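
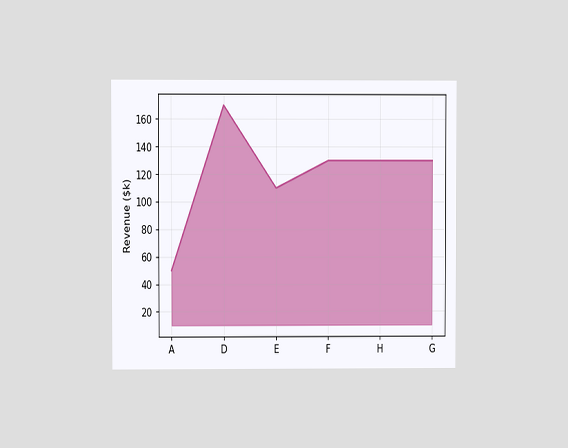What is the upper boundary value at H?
$130k

The chart is viewed at a slight angle. At H the upper boundary is at $130k.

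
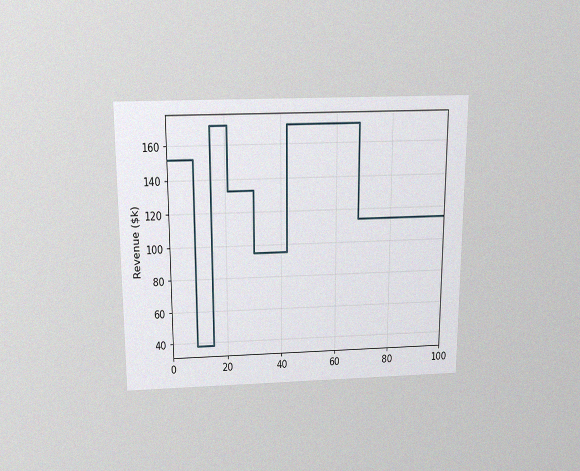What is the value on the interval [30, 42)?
The chart is viewed slightly from above, with some photo noise. On [30, 42) the step sits at $95k.

$95k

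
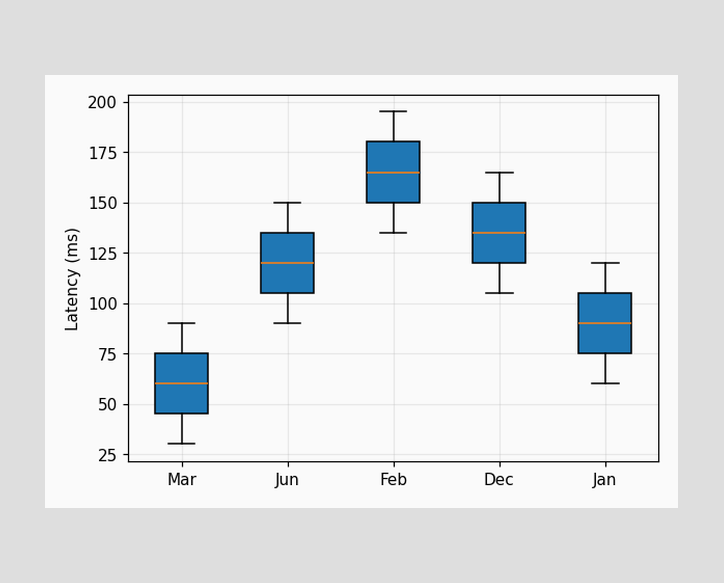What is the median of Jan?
90ms

The median line in the Jan box sits at 90ms.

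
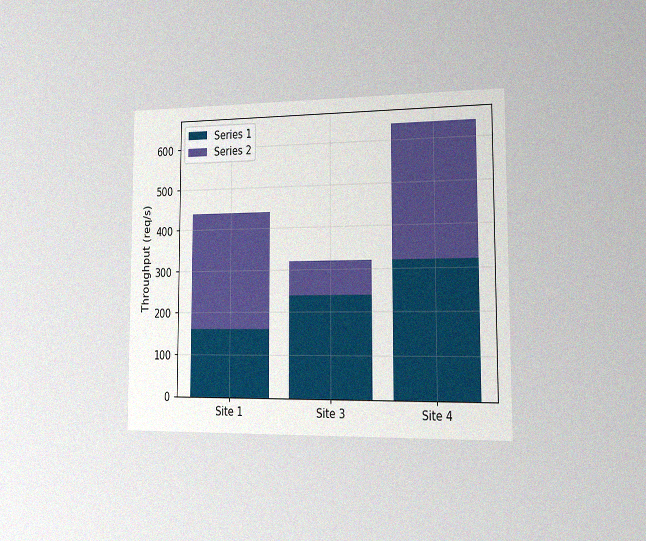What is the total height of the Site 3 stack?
320req/s

The chart is viewed slightly from the right, with some photo noise. The Site 3 stack's top reaches 320req/s on the y-axis.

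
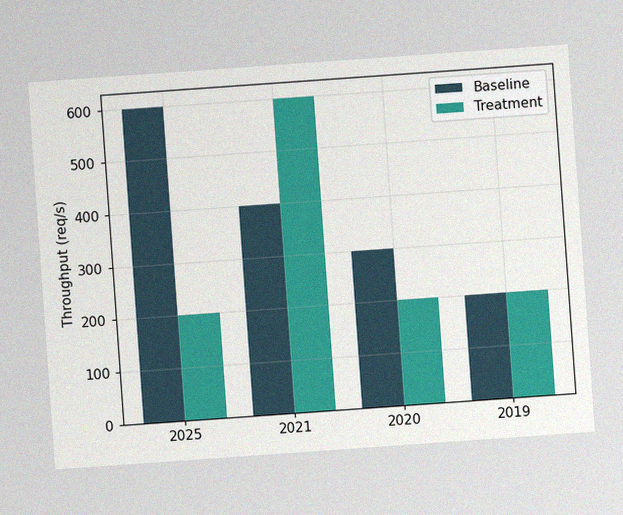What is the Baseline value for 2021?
The chart is tilted about 4° counter-clockwise, with some photo noise. The Baseline bar at 2021 reaches 400req/s on the y-axis.

400req/s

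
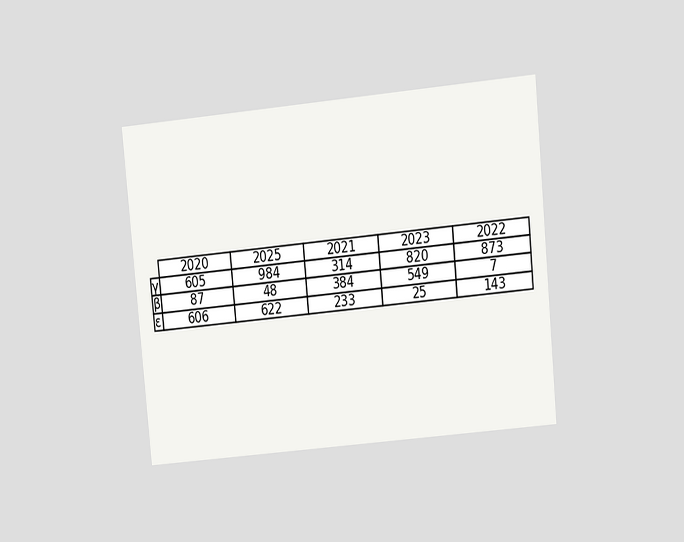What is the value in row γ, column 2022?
873

The chart is tilted about 5° counter-clockwise and viewed at a slight angle. The (γ, 2022) cell reads 873.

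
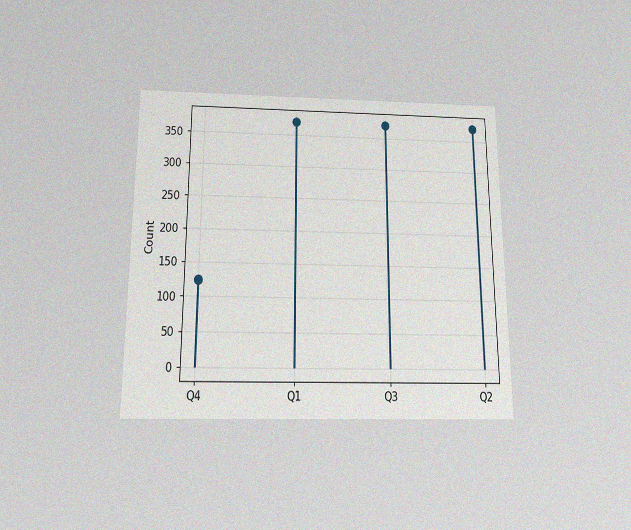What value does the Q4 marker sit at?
124

The chart is viewed slightly from below, with some photo noise. The Q4 marker sits at 124.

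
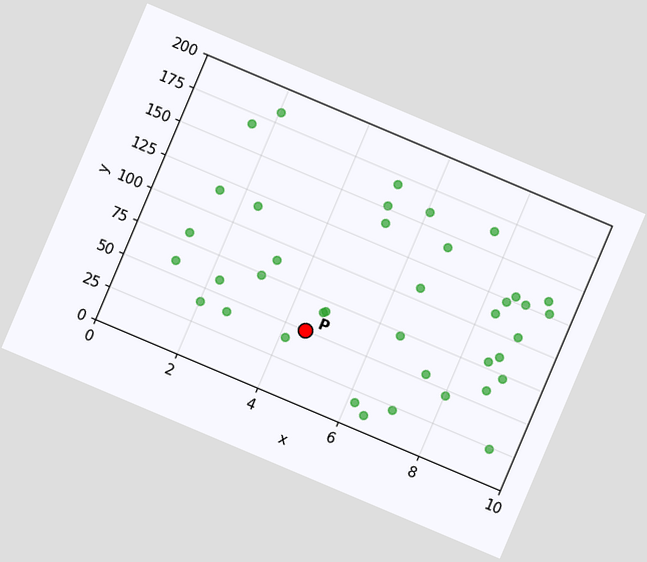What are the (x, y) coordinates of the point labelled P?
The chart is tilted about 23° clockwise. Following the gridlines from P to each axis, P sits at (4.5, 50).

(4.5, 50)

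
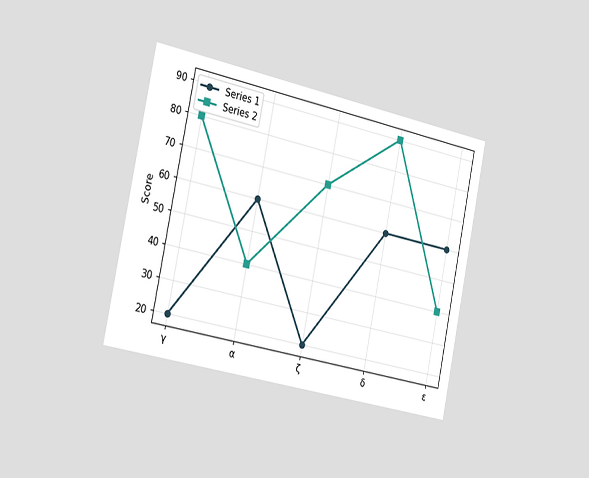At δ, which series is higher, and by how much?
The chart is tilted about 12° clockwise and viewed slightly from the left. At δ, Series 2 sits above the other line by 30.

Series 2, by 30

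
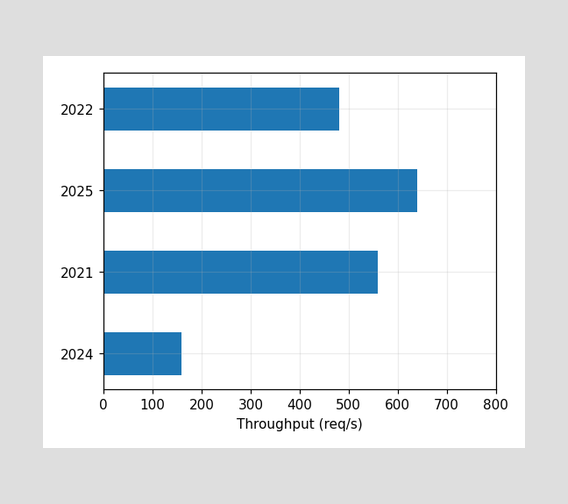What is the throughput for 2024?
160req/s

Reading along the chart's x-axis, the 2024 bar reaches 160req/s.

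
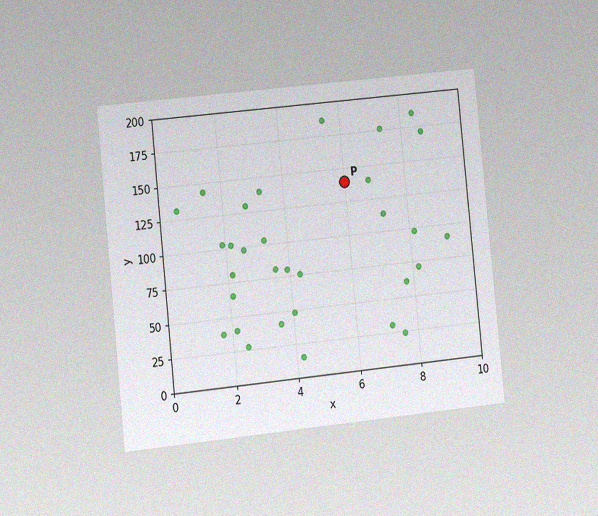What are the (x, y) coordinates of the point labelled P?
(6, 140)

The chart is tilted about 6° counter-clockwise and viewed at a slight angle, with some photo noise. Following the gridlines from P to each axis, P sits at (6, 140).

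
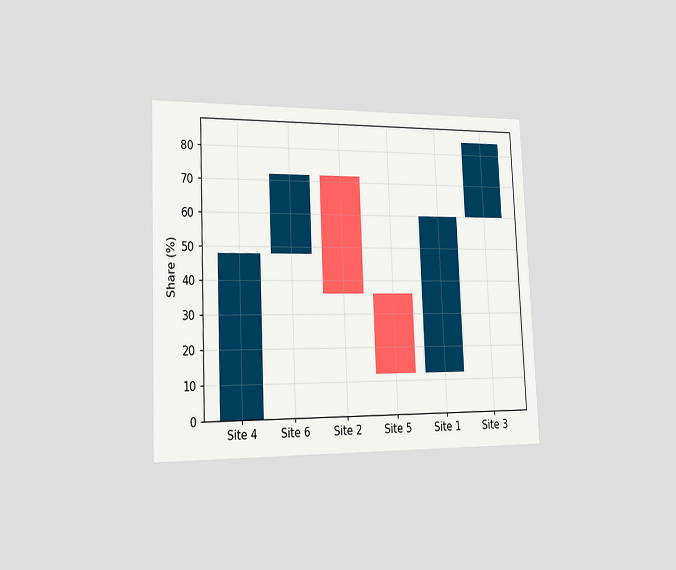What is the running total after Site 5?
12%

The chart is tilted about 2° counter-clockwise and viewed slightly from the left. After Site 5 the running total reaches 12%.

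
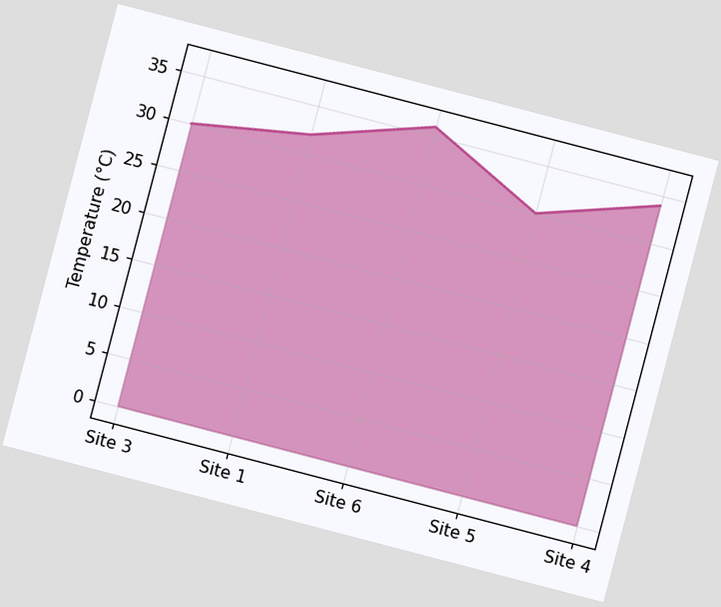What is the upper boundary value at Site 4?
The chart is tilted about 15° clockwise. At Site 4 the upper boundary is at 34°C.

34°C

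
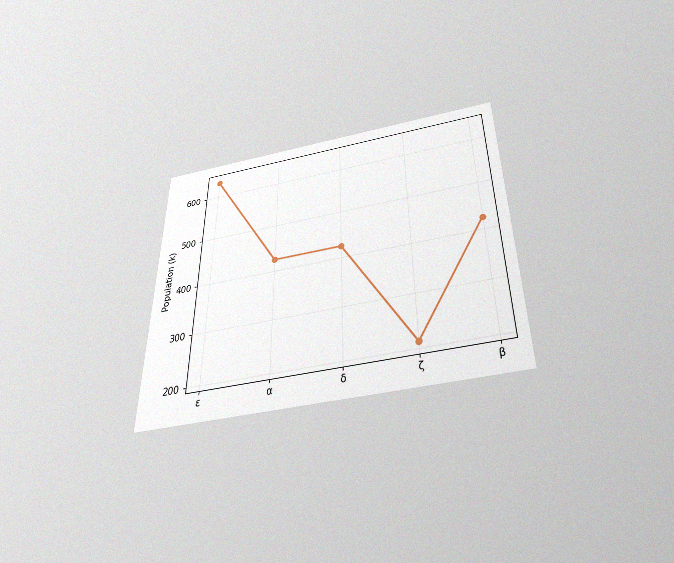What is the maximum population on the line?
The chart is viewed slightly from below, with some photo noise. The highest point is at ε, and reading across to the y-axis gives 636k.

636k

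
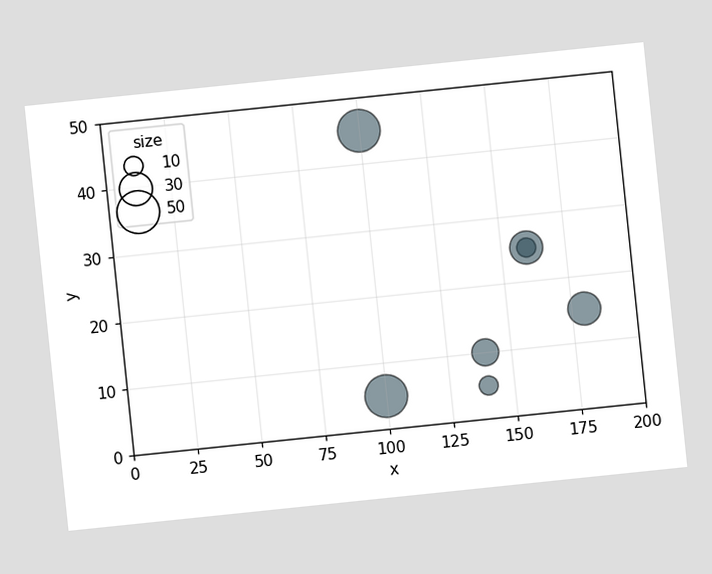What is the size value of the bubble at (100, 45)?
The chart is tilted about 6° counter-clockwise. Matching the bubble at (100, 45) against the size legend gives 50.

50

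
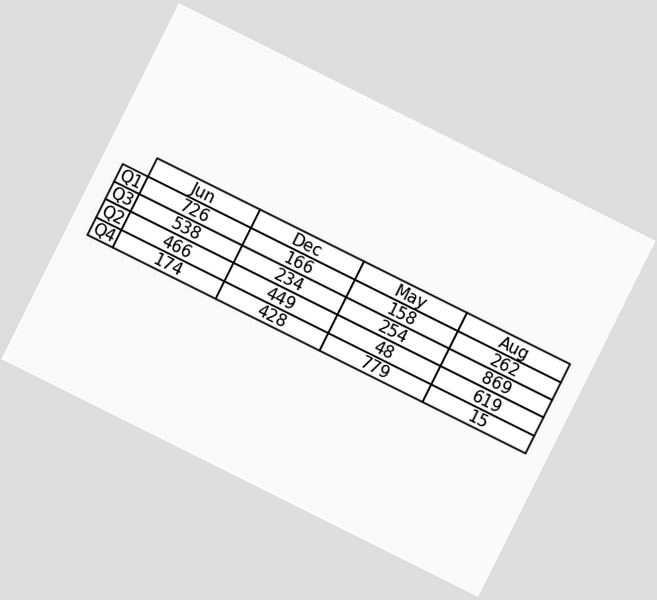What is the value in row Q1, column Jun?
726

The chart is tilted about 27° clockwise. The (Q1, Jun) cell reads 726.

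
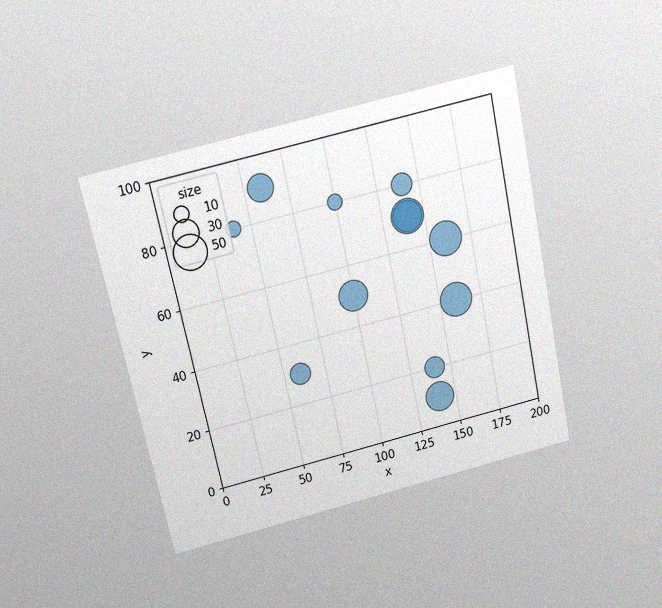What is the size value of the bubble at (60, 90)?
The chart is tilted about 12° counter-clockwise and viewed slightly from above, with some photo noise. Matching the bubble at (60, 90) against the size legend gives 30.

30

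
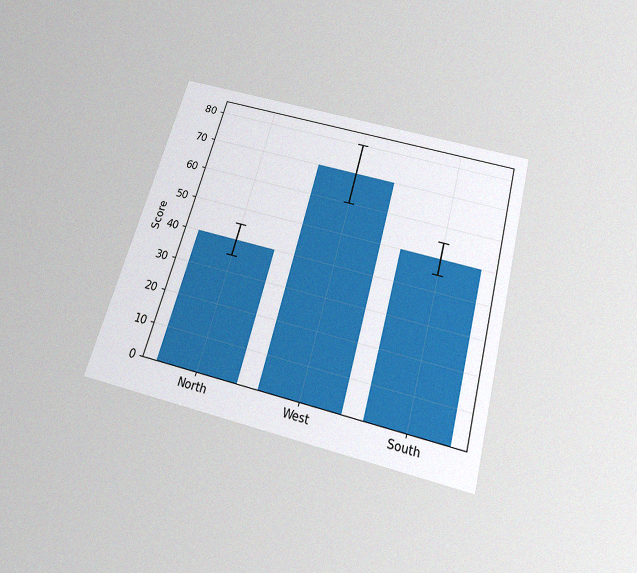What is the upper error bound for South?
The chart is tilted about 15° clockwise and viewed slightly from below, with some photo noise. The South bar's upper whisker reaches 55.

55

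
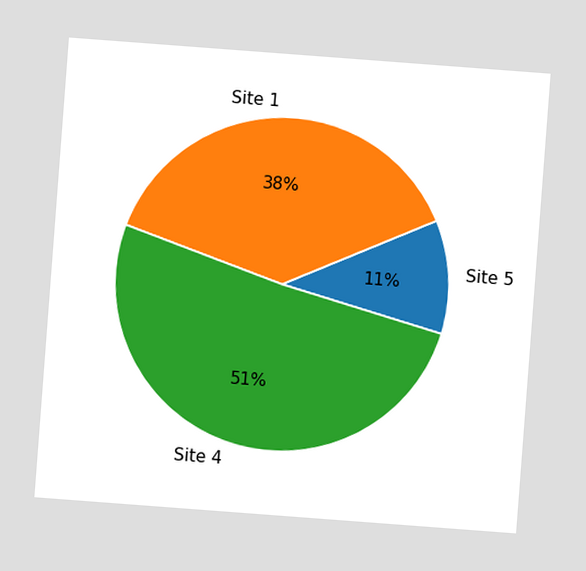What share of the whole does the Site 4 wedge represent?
The chart is tilted about 4° clockwise. The Site 4 slice takes up 51% of the pie.

51%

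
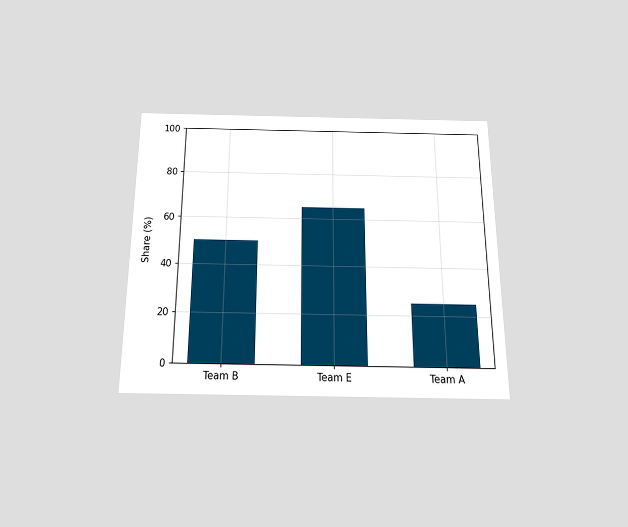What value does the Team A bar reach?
25%

The chart is viewed slightly from below. Reading along the chart's y-axis, the Team A bar reaches 25%.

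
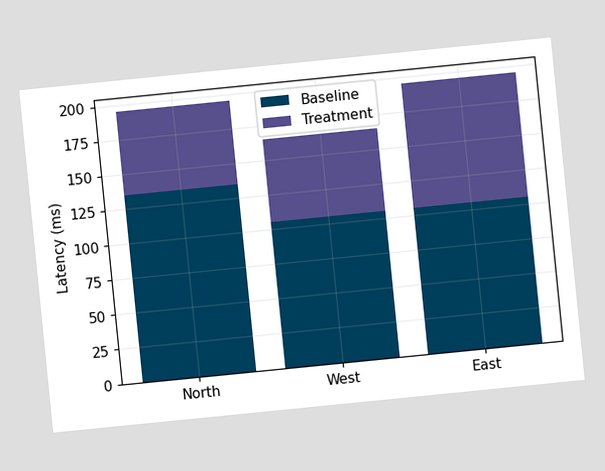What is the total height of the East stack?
195ms

The chart is tilted about 6° counter-clockwise. The East stack's top reaches 195ms on the y-axis.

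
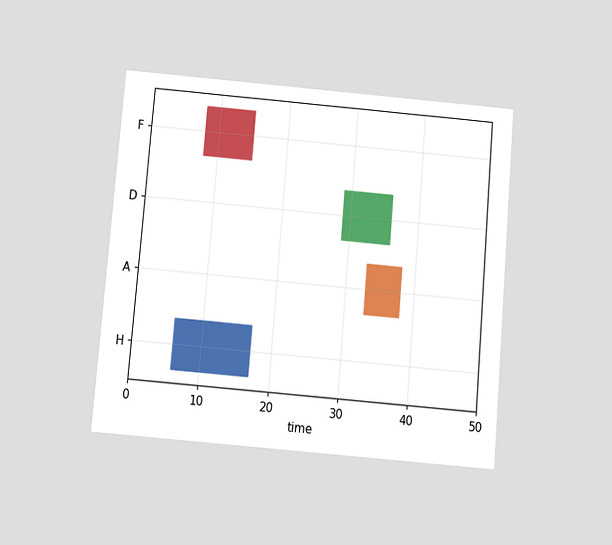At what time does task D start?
29

The chart is tilted about 5° clockwise and viewed slightly from below. The D bar begins at t=29.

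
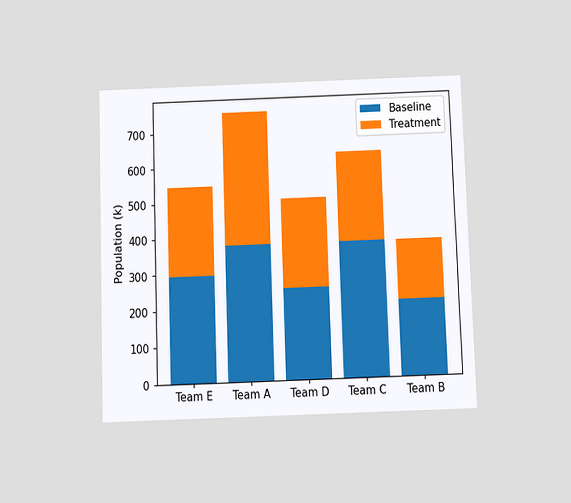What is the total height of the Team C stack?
The chart is viewed slightly from below. The Team C stack's top reaches 630k on the y-axis.

630k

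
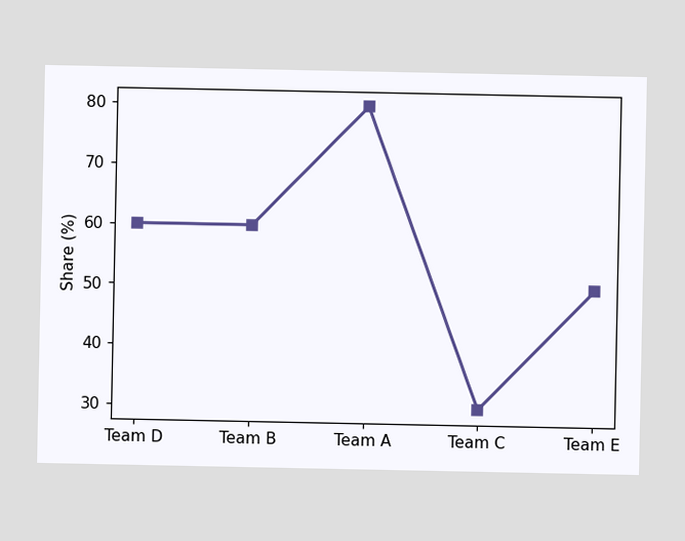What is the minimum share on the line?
The lowest point is at Team C, and reading across to the y-axis gives 30%.

30%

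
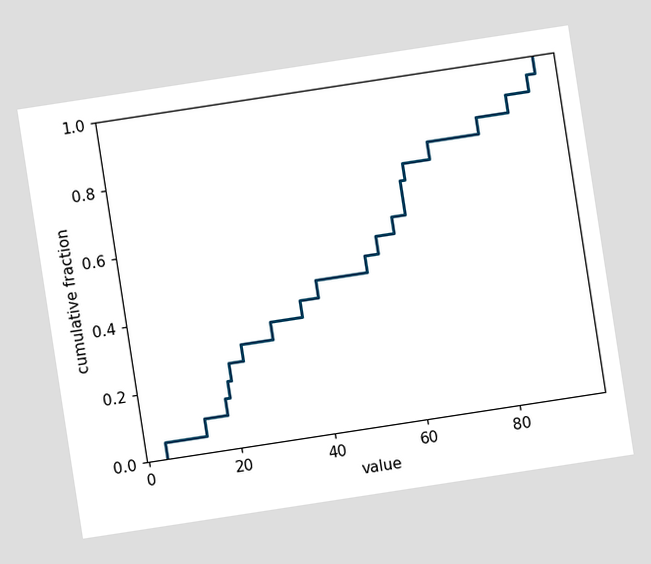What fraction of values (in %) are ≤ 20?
25%

The chart is tilted about 9° counter-clockwise. At x=20 the ECDF step is at 25%.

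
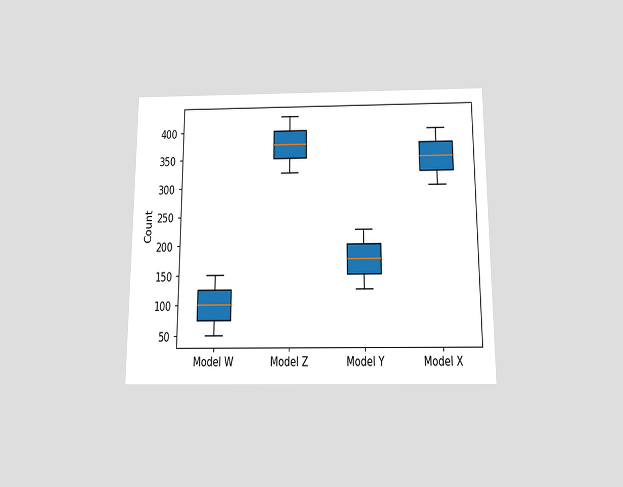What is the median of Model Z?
375

The chart is viewed slightly from below. The median line in the Model Z box sits at 375.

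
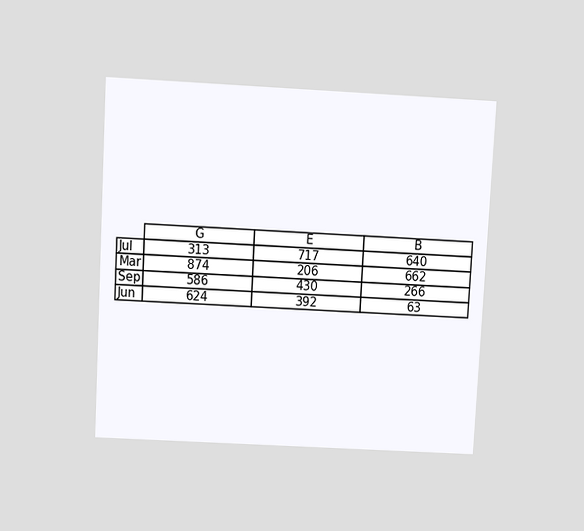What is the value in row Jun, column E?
The chart is tilted about 3° clockwise and viewed slightly from above. The (Jun, E) cell reads 392.

392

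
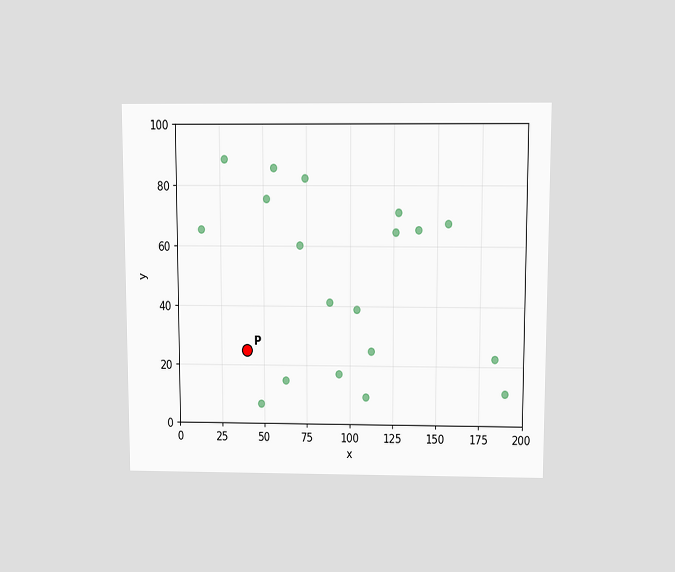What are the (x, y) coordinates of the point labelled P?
(40, 25)

The chart is viewed slightly from above. Following the gridlines from P to each axis, P sits at (40, 25).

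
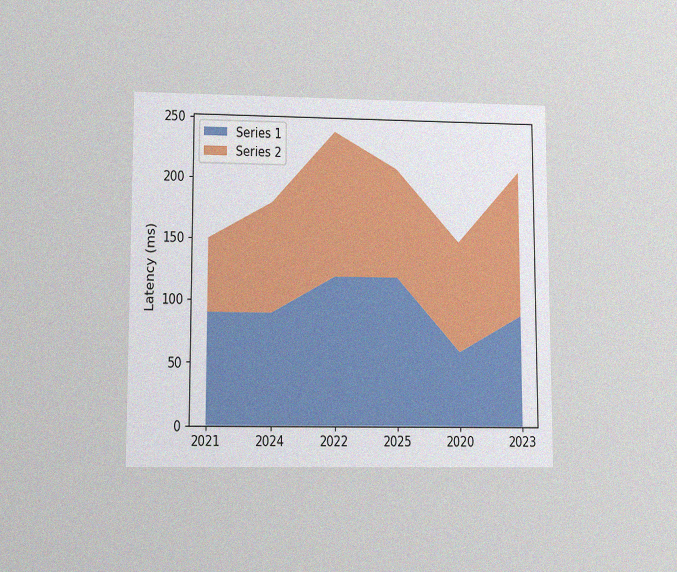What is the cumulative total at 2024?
The chart is viewed at a slight angle, with some photo noise. The stacked total at 2024 reaches 180ms.

180ms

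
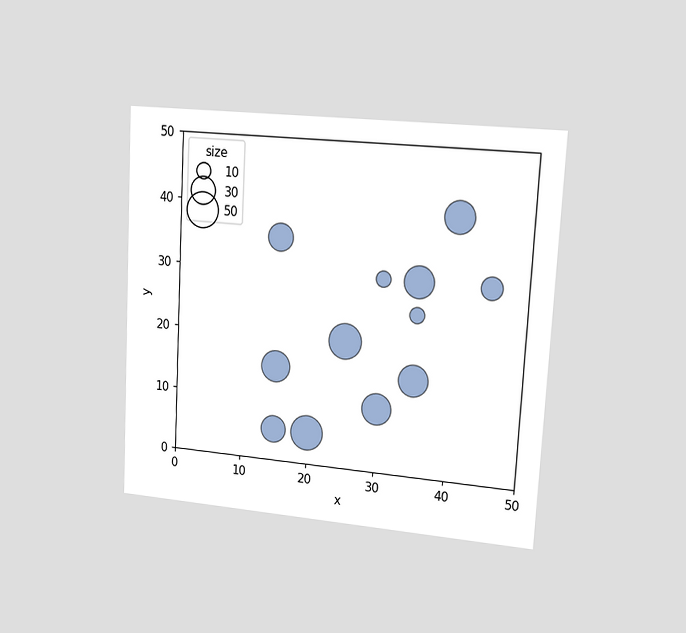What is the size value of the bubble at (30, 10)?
40

The chart is tilted about 3° clockwise and viewed slightly from the right. Matching the bubble at (30, 10) against the size legend gives 40.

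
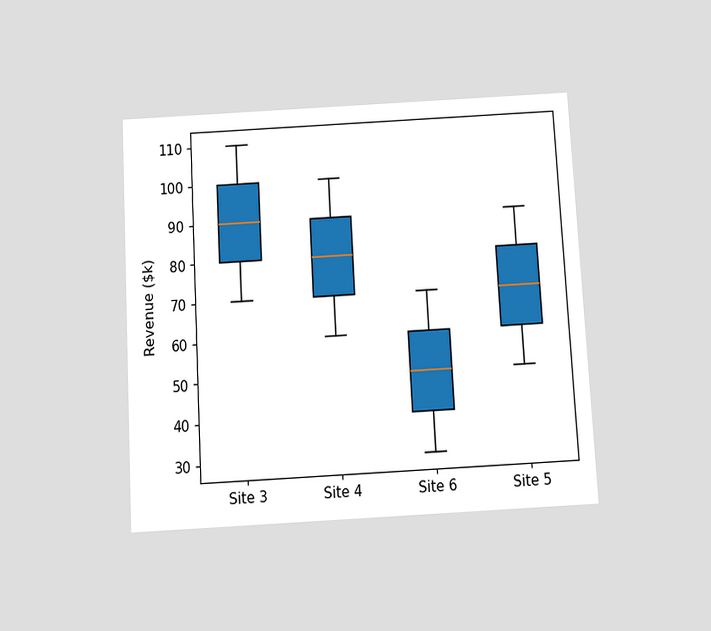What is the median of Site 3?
The chart is tilted about 3° counter-clockwise and viewed slightly from below. The median line in the Site 3 box sits at $90k.

$90k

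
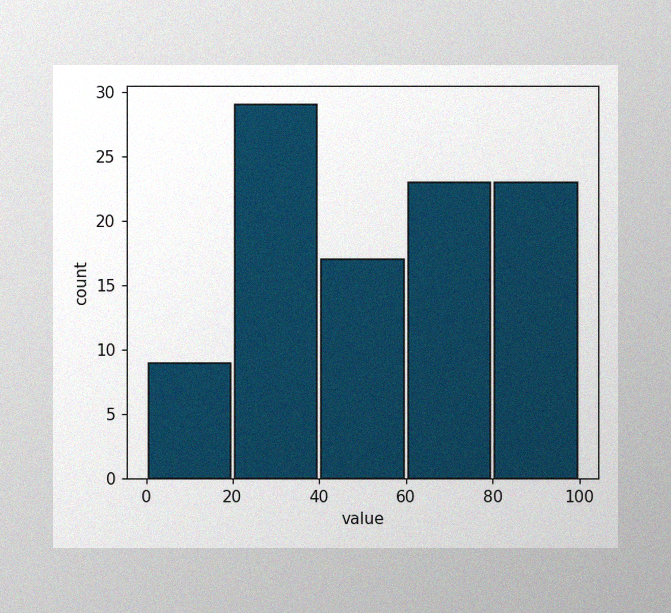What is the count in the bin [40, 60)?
17

The image has some photo noise and uneven lighting. The [40, 60) bin has height 17.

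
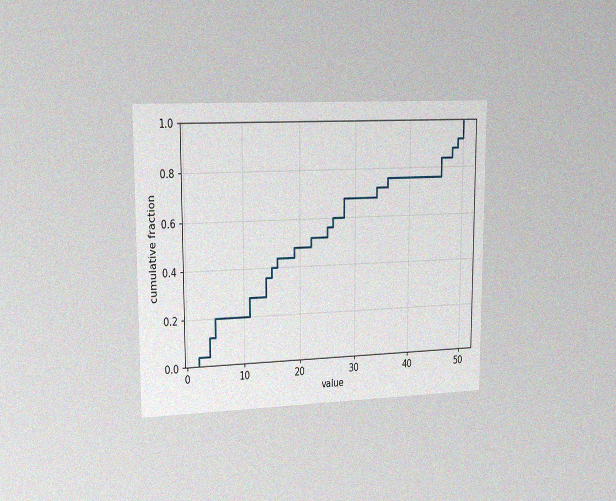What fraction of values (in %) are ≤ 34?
72%

The chart is viewed slightly from the left, with some photo noise. At x=34 the ECDF step is at 72%.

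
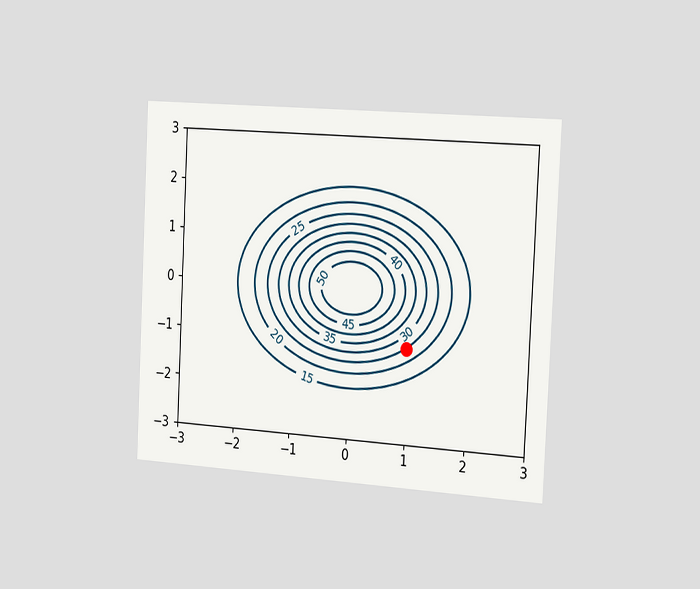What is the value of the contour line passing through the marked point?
The chart is tilted about 3° clockwise and viewed slightly from the right. The marked point sits on the contour labelled 25.

25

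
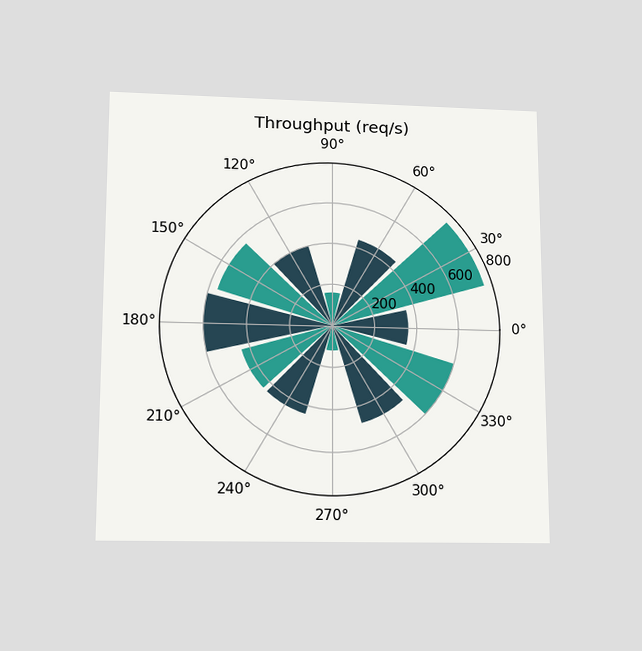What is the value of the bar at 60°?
The chart is viewed slightly from below. The bar at 60° reaches 440req/s on the radial axis.

440req/s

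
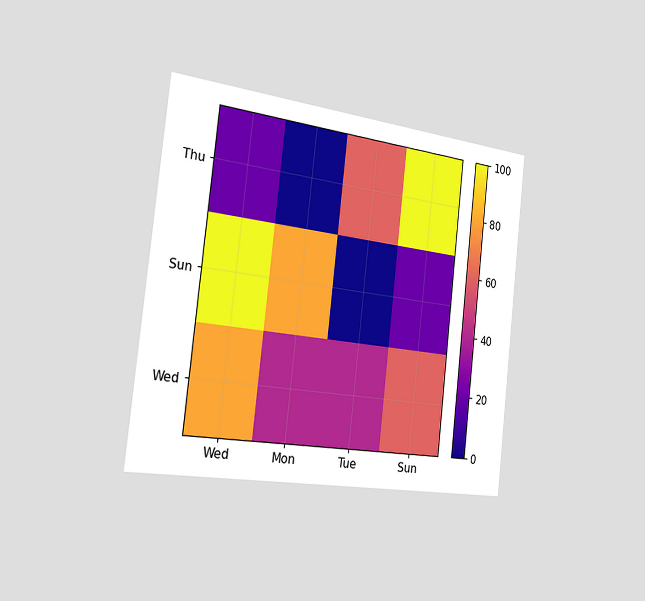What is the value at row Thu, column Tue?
60

The chart is tilted about 6° clockwise and viewed slightly from the left. Matching cell (Thu, Tue) against the colorbar gives 60.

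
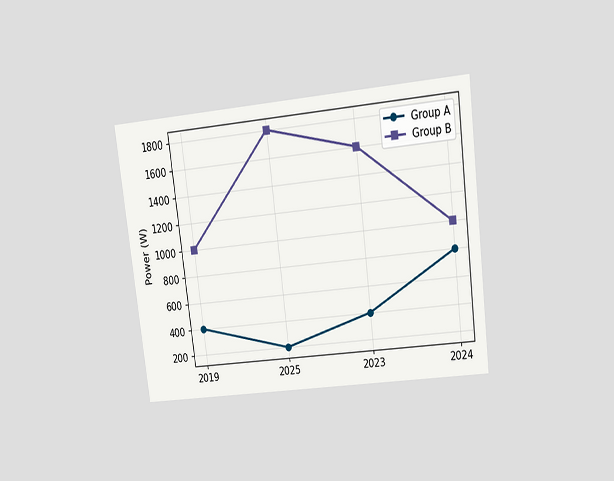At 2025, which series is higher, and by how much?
The chart is tilted about 7° counter-clockwise and viewed at a slight angle. At 2025, Group B sits above the other line by 1600W.

Group B, by 1600W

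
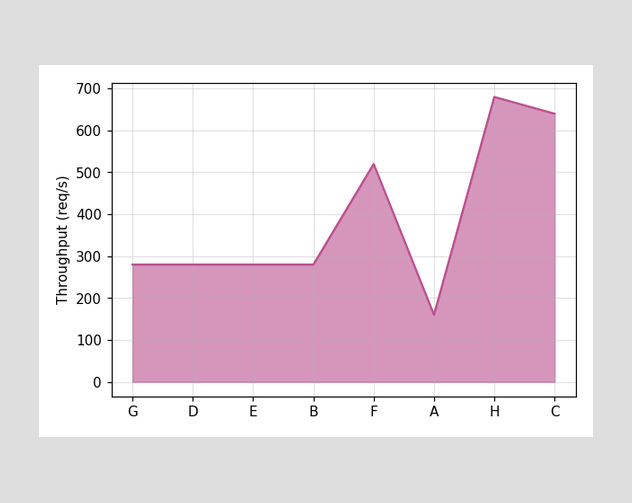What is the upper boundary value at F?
At F the upper boundary is at 520req/s.

520req/s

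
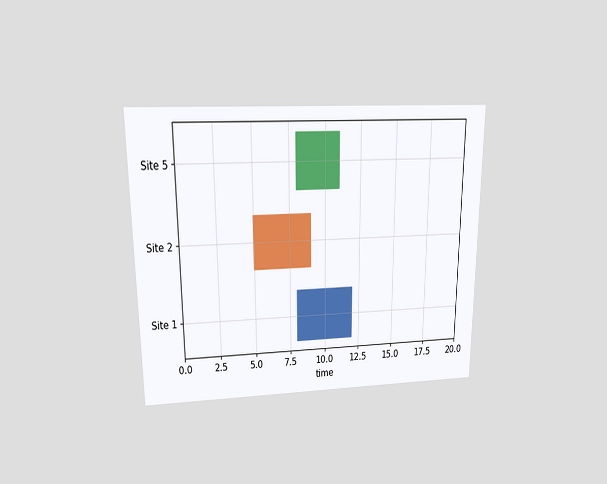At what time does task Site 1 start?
The chart is viewed slightly from above. The Site 1 bar begins at t=8.

8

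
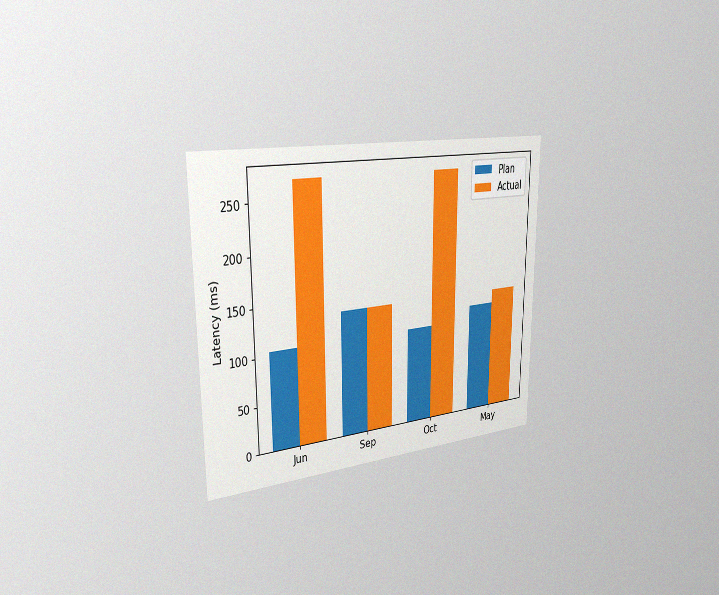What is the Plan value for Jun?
The chart is viewed slightly from the left, with some photo noise. The Plan bar at Jun reaches 105ms on the y-axis.

105ms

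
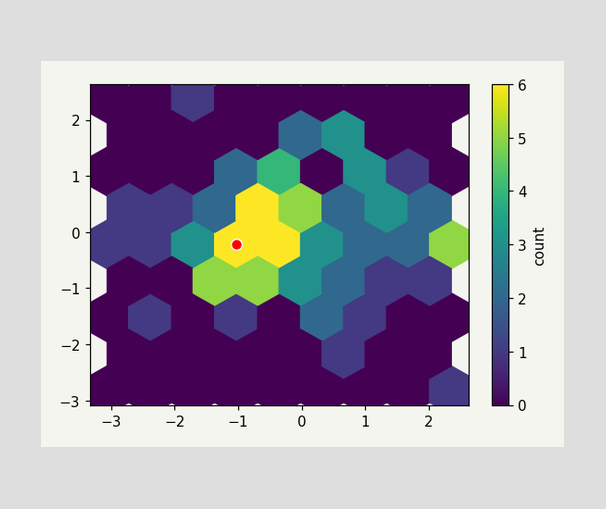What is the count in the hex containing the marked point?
The marked hex reads 6 on the colorbar.

6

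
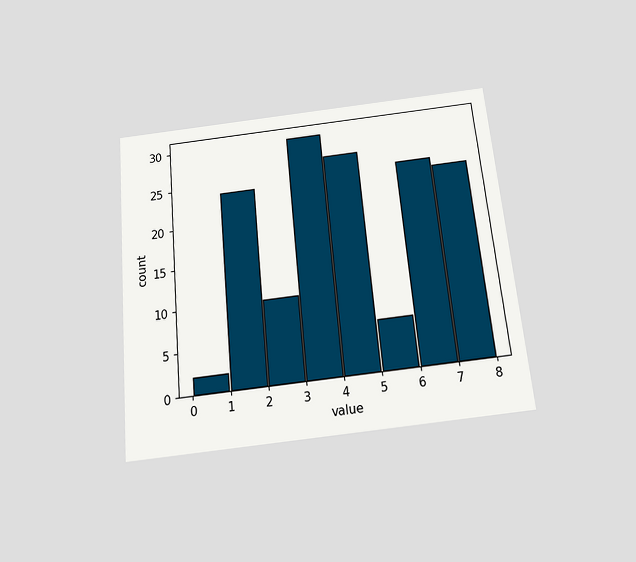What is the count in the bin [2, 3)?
10

The chart is tilted about 5° counter-clockwise and viewed slightly from below. The [2, 3) bin has height 10.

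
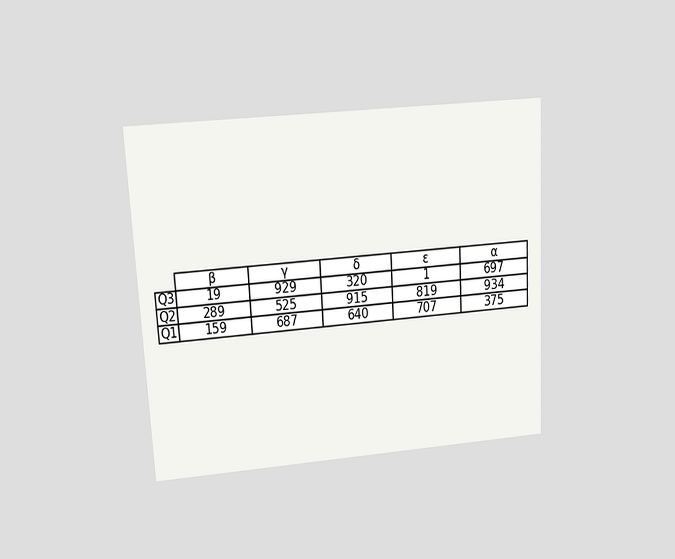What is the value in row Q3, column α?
697

The chart is tilted about 3° counter-clockwise and viewed at a slight angle. The (Q3, α) cell reads 697.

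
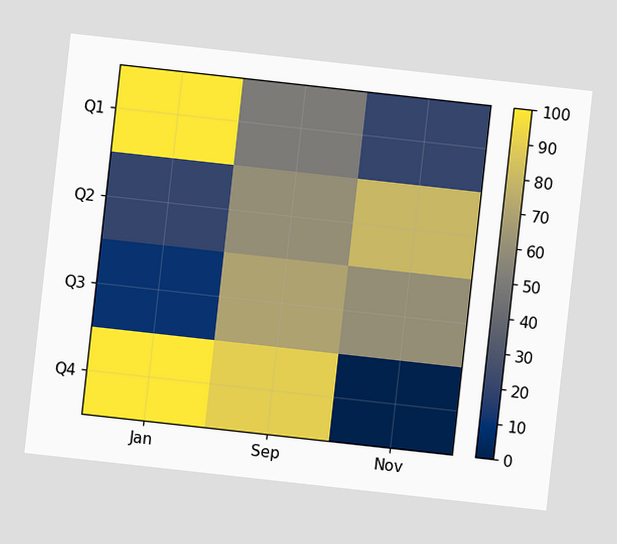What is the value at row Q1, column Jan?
The chart is tilted about 6° clockwise. Matching cell (Q1, Jan) against the colorbar gives 100.

100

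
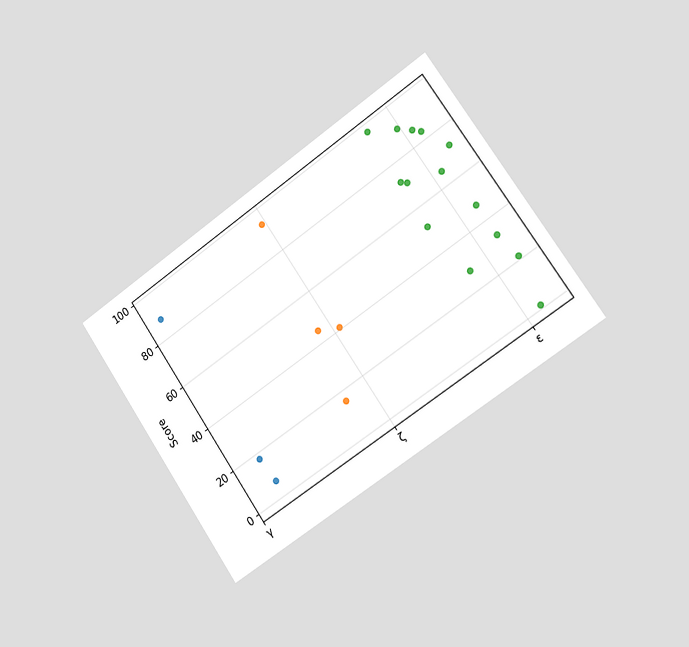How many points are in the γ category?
The chart is tilted about 34° counter-clockwise and viewed slightly from the right. Counting the markers in the γ column gives 3.

3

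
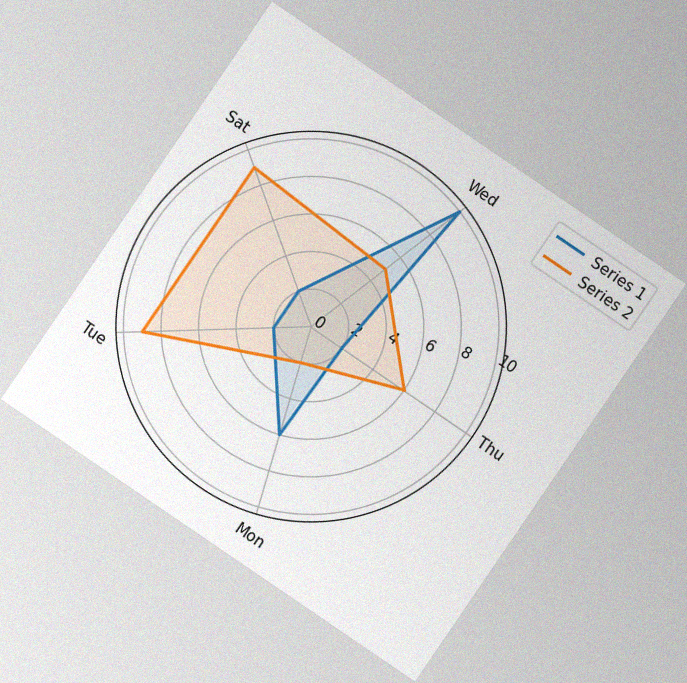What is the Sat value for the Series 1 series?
2

The chart is tilted about 34° clockwise, with some photo noise. On the Sat axis, Series 1 reaches 2.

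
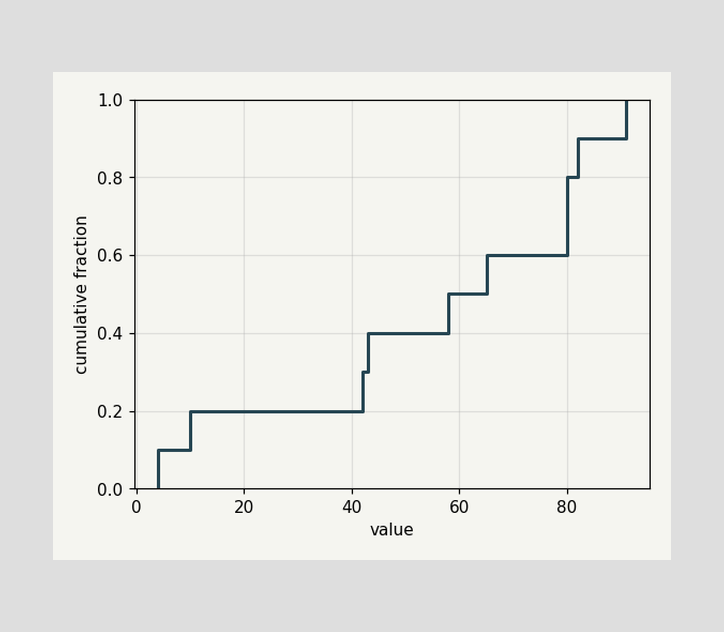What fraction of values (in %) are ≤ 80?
At x=80 the ECDF step is at 80%.

80%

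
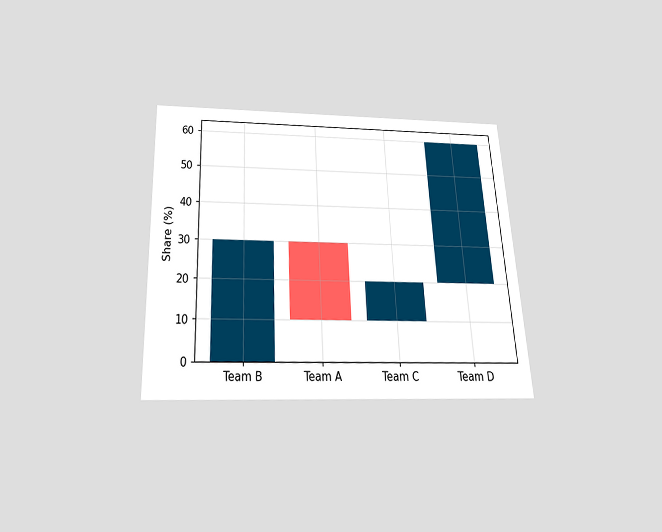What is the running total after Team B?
30%

The chart is tilted about 3° counter-clockwise and viewed slightly from below. After Team B the running total reaches 30%.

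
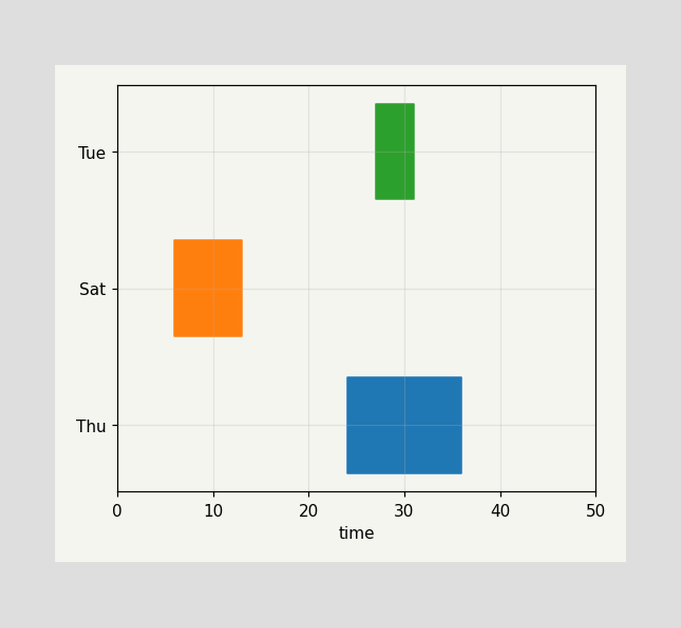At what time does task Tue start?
The Tue bar begins at t=27.

27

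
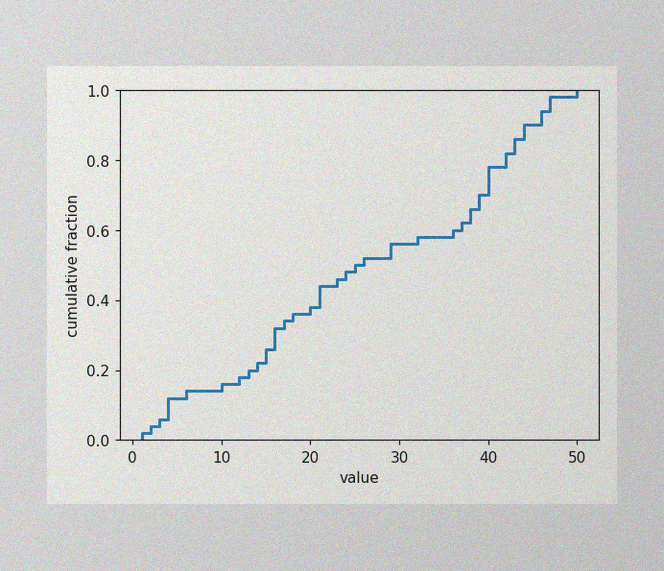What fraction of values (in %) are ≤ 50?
The image has some photo noise and uneven lighting. At x=50 the ECDF step is at 100%.

100%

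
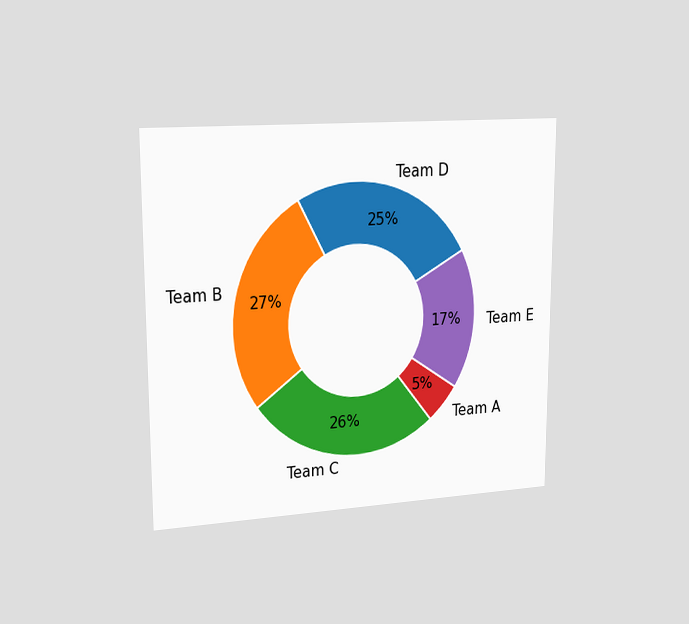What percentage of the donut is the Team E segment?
The chart is viewed slightly from the left. The Team E segment takes up 17% of the ring.

17%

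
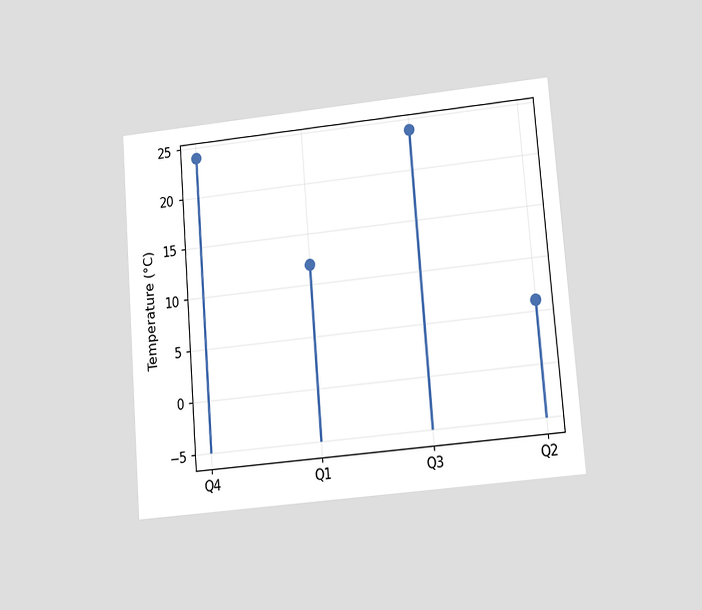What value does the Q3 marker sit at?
The chart is tilted about 5° counter-clockwise and viewed at a slight angle. The Q3 marker sits at 24°C.

24°C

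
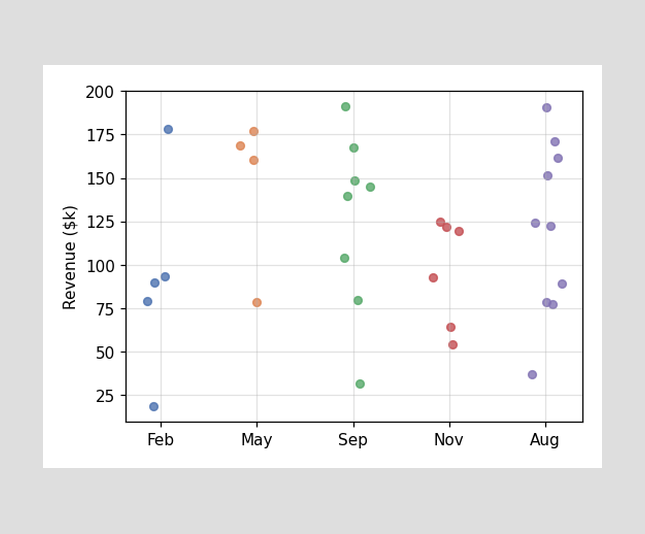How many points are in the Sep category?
8

Counting the markers in the Sep column gives 8.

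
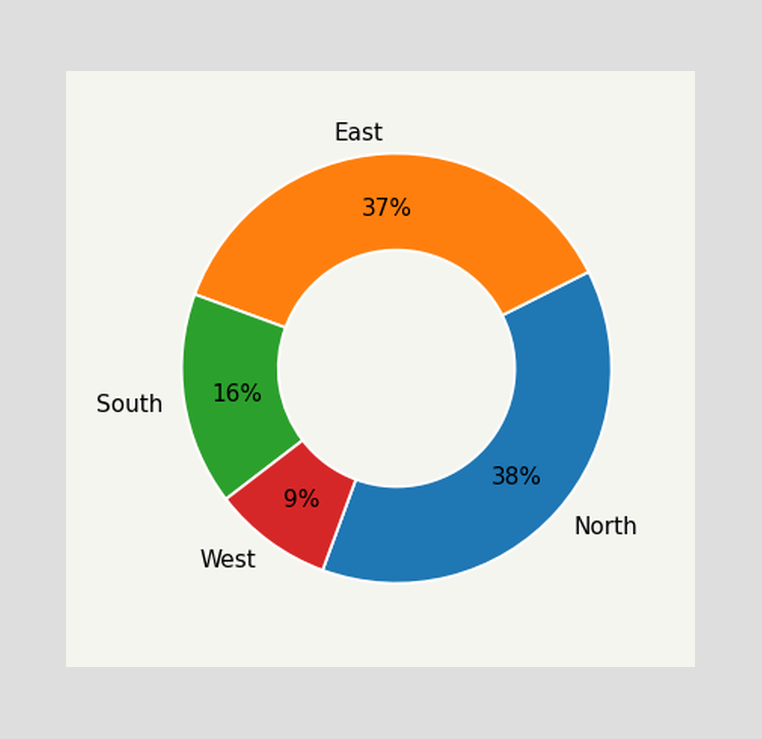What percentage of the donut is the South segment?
16%

The South segment takes up 16% of the ring.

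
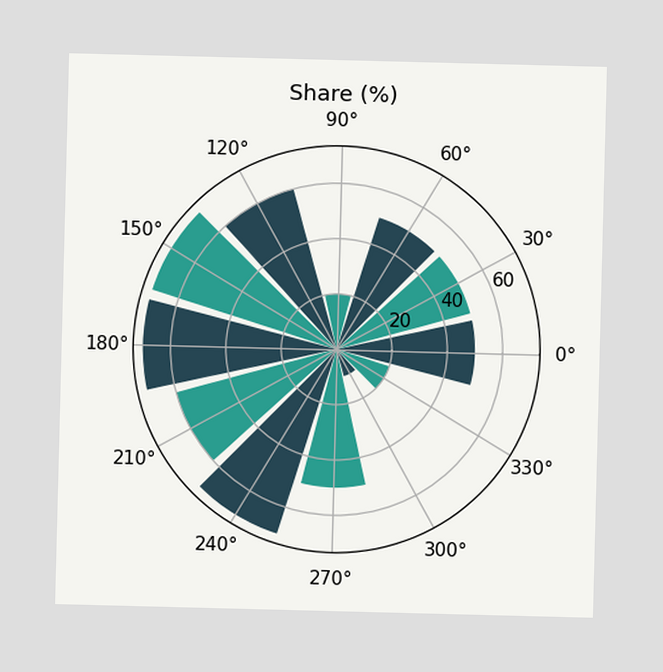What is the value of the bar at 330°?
The bar at 330° reaches 20% on the radial axis.

20%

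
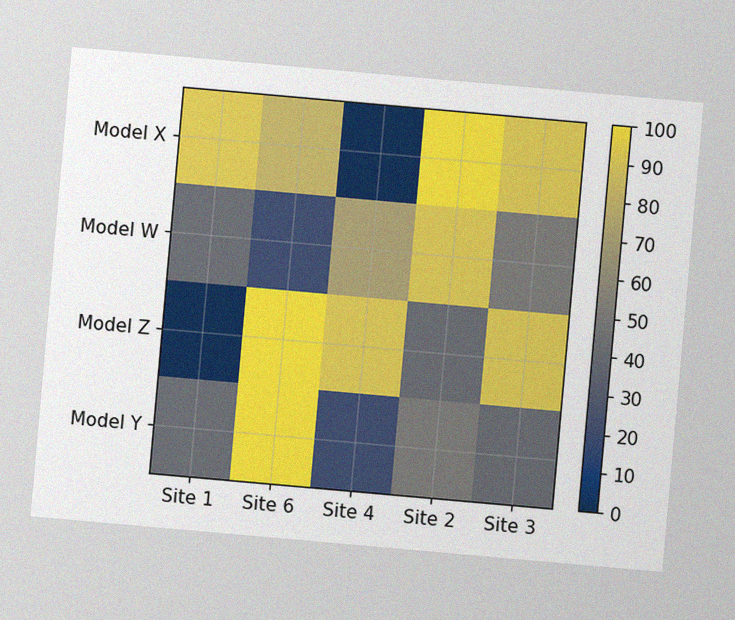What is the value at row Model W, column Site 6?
20

The chart is tilted about 5° clockwise, with some photo noise. Matching cell (Model W, Site 6) against the colorbar gives 20.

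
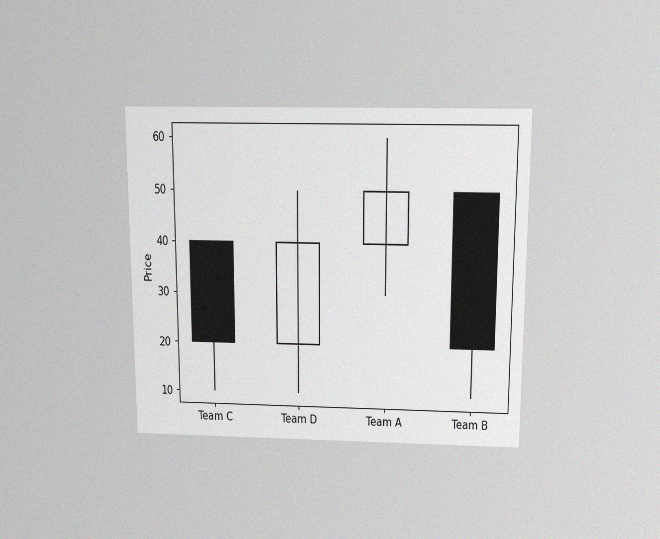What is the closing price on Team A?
The chart is viewed slightly from above, with some photo noise. The Team A candle closes at 50.

50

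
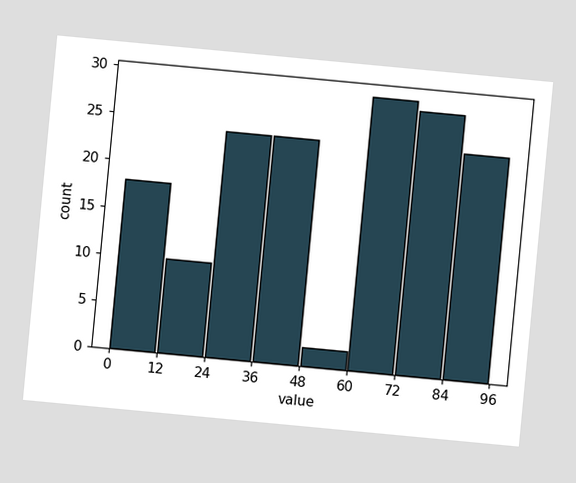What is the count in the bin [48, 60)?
2

The chart is tilted about 5° clockwise. The [48, 60) bin has height 2.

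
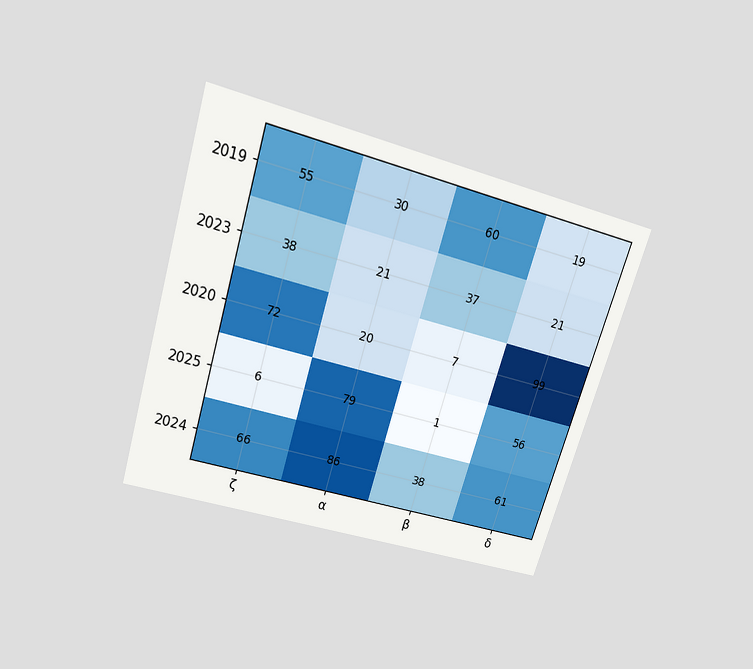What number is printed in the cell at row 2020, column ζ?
72

The chart is tilted about 17° clockwise and viewed slightly from above. The (2020, ζ) cell reads 72.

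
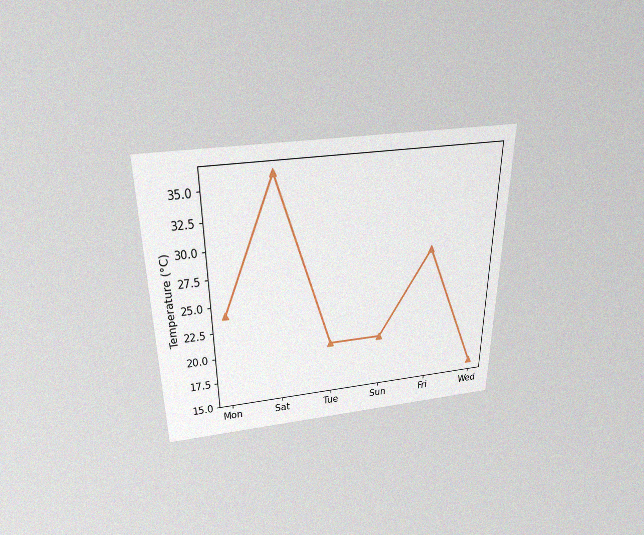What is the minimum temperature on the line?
The chart is viewed slightly from above, with some photo noise. The lowest point is at Wed, and reading across to the y-axis gives 16°C.

16°C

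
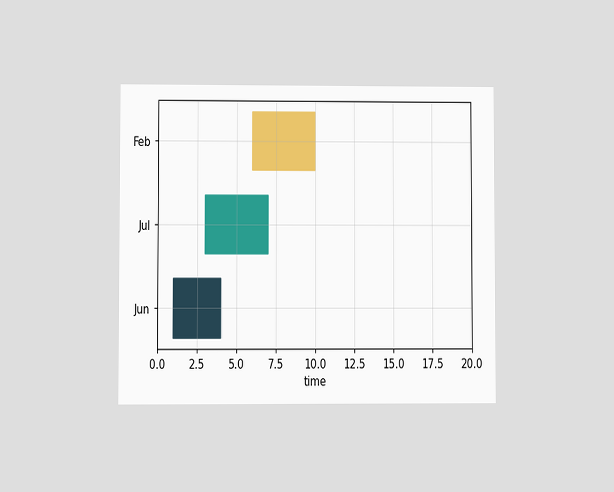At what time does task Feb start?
The chart is viewed at a slight angle. The Feb bar begins at t=6.

6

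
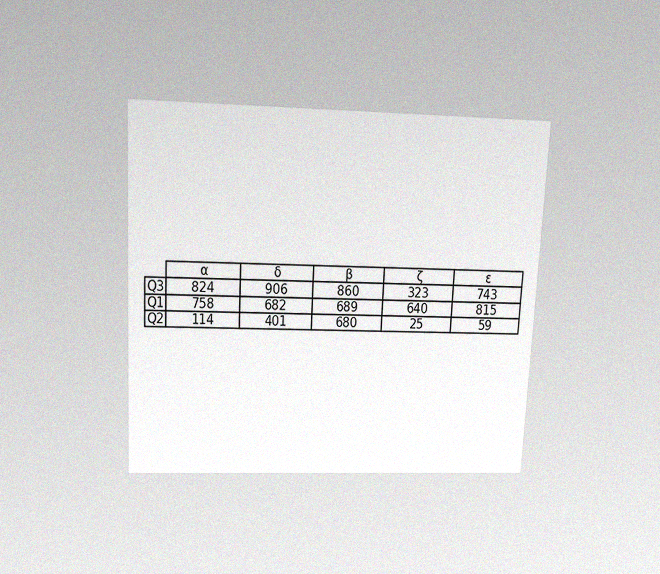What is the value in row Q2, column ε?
The chart is tilted about 3° clockwise and viewed slightly from above, with some photo noise. The (Q2, ε) cell reads 59.

59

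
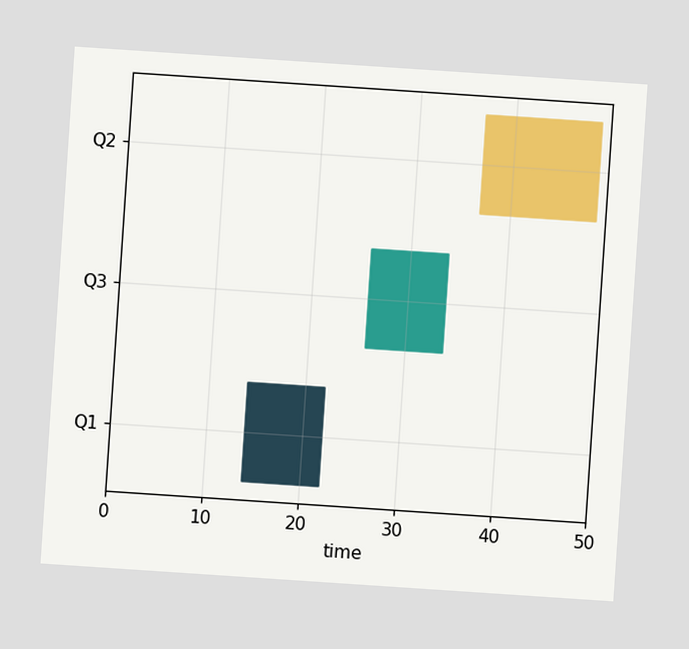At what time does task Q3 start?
26

The chart is tilted about 4° clockwise. The Q3 bar begins at t=26.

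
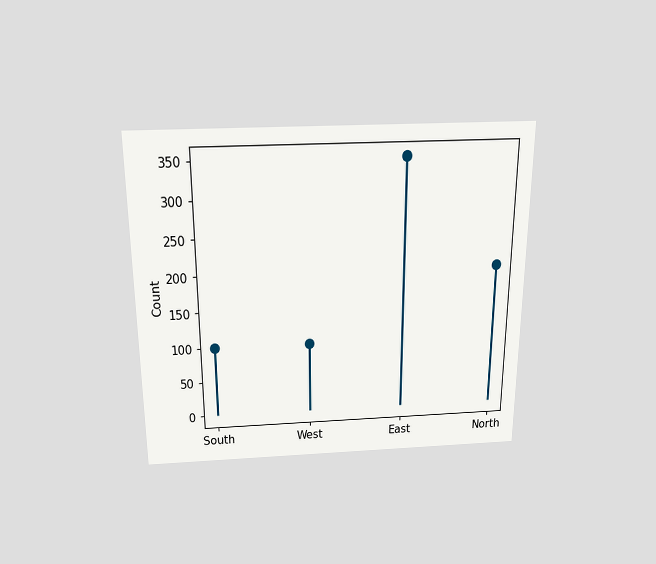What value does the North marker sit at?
200

The chart is viewed slightly from above. The North marker sits at 200.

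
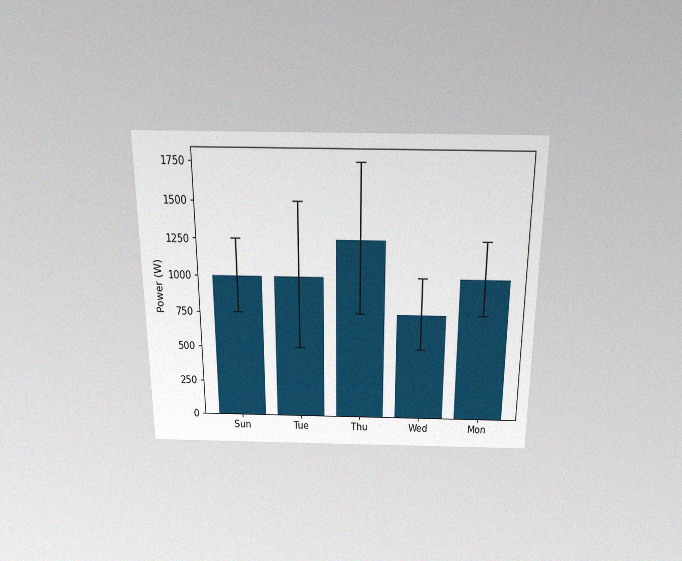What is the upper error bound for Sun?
1250W

The chart is viewed slightly from above, with some photo noise. The Sun bar's upper whisker reaches 1250W.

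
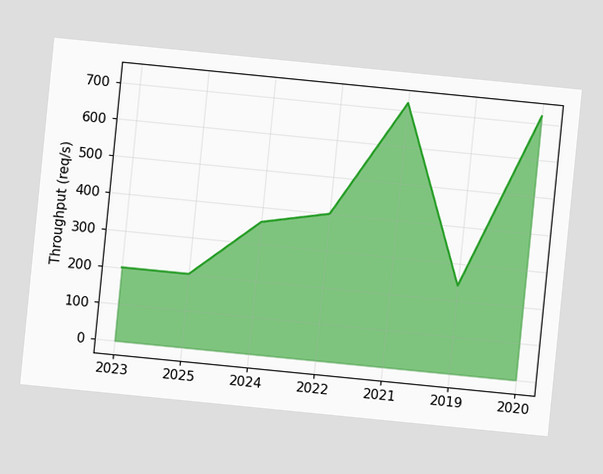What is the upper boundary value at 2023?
200req/s

The chart is tilted about 6° clockwise. At 2023 the upper boundary is at 200req/s.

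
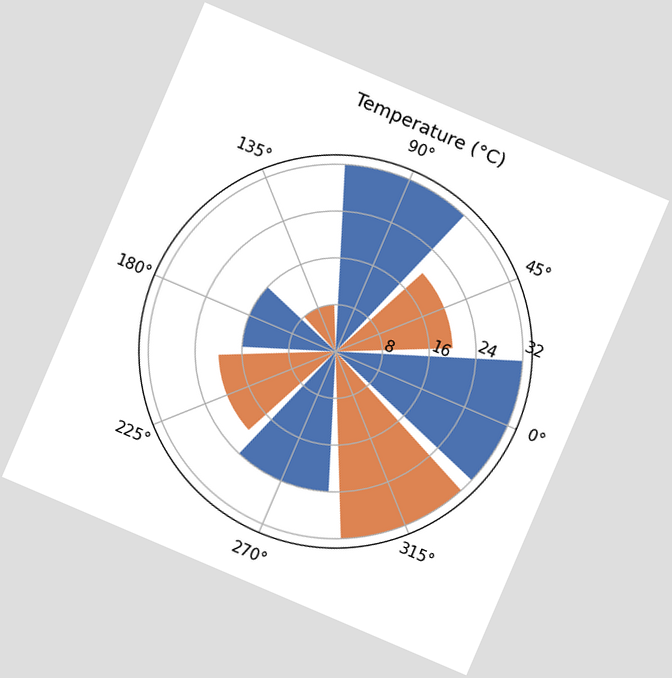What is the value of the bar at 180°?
The chart is tilted about 23° clockwise. The bar at 180° reaches 16°C on the radial axis.

16°C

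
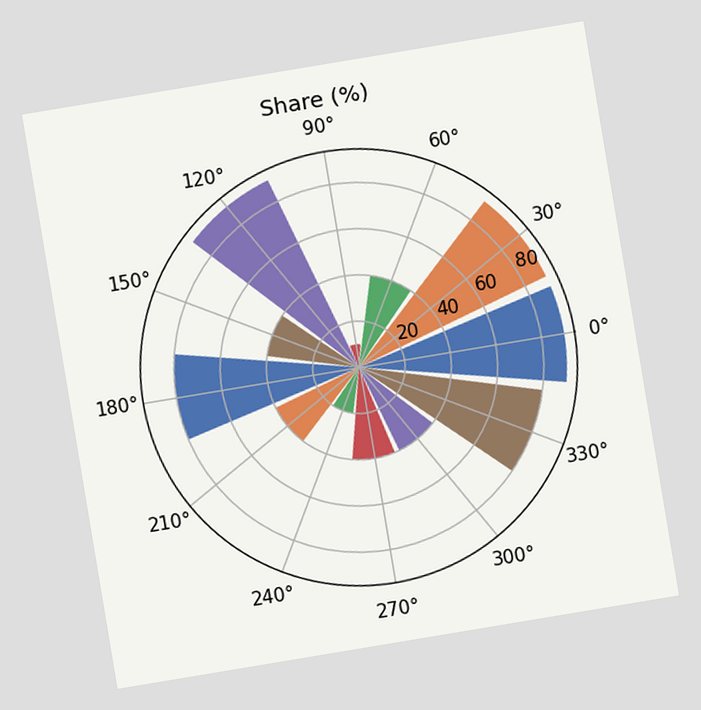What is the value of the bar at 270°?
The chart is tilted about 9° counter-clockwise. The bar at 270° reaches 40% on the radial axis.

40%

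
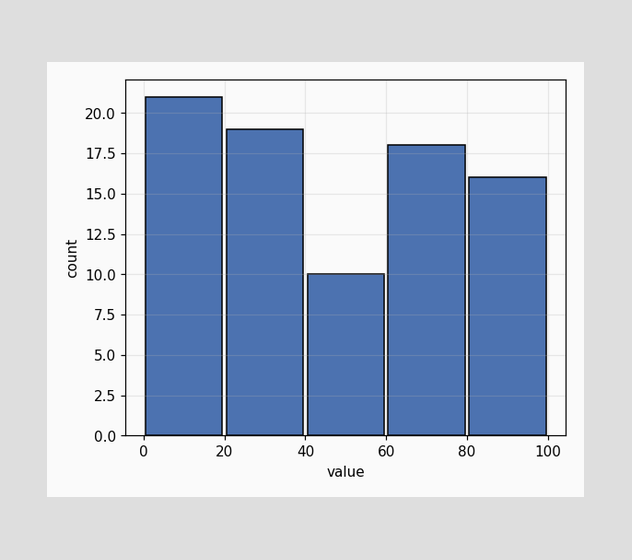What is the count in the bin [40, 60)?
10

The [40, 60) bin has height 10.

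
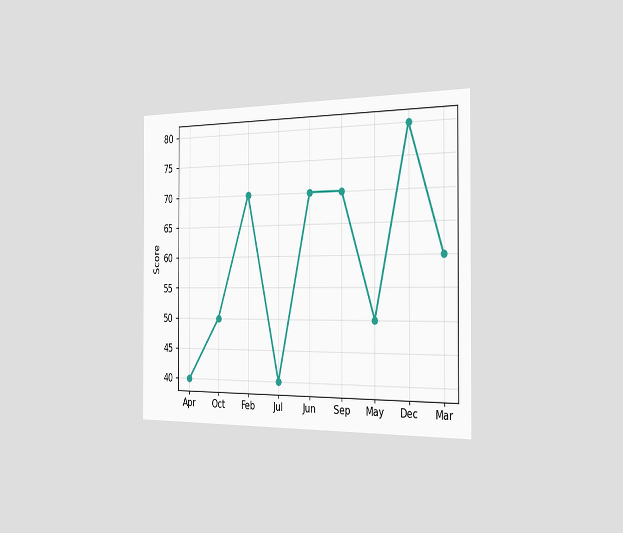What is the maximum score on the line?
The chart is viewed slightly from the right. The highest point is at Dec, and reading across to the y-axis gives 80.

80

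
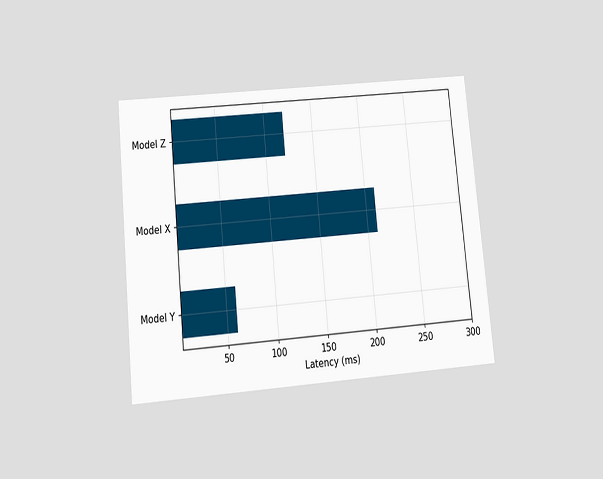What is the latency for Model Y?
The chart is tilted about 5° counter-clockwise and viewed slightly from below. Reading along the chart's x-axis, the Model Y bar reaches 60ms.

60ms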